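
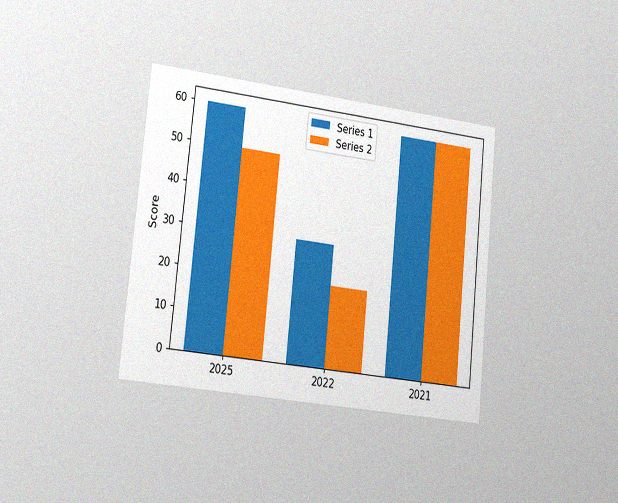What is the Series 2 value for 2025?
50

The chart is tilted about 6° clockwise and viewed slightly from the left, with some photo noise. The Series 2 bar at 2025 reaches 50 on the y-axis.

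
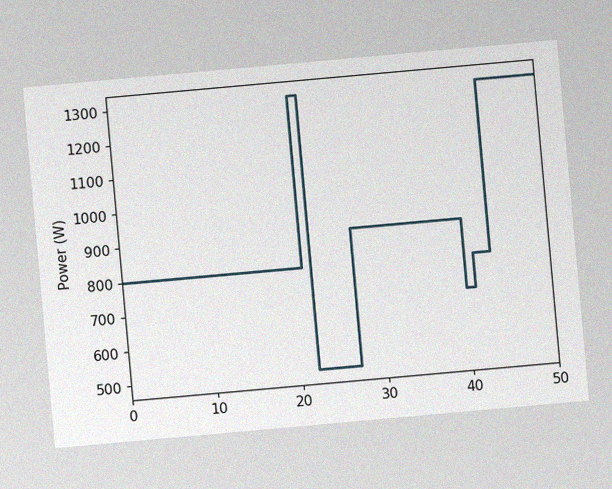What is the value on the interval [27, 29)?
900W

The chart is tilted about 5° counter-clockwise, with some photo noise. On [27, 29) the step sits at 900W.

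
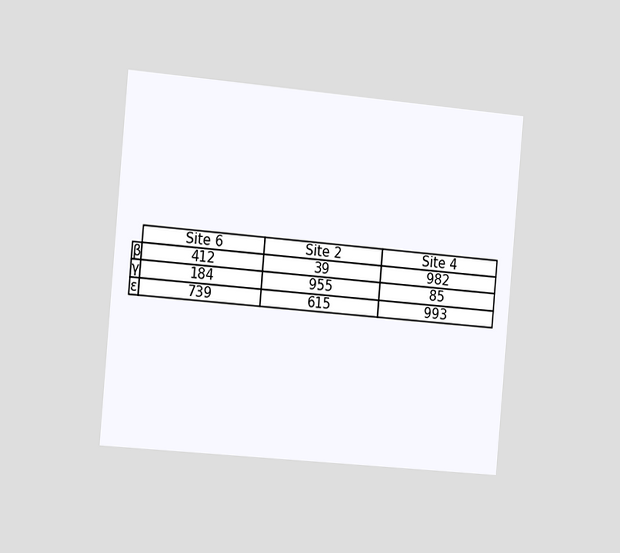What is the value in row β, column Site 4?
The chart is tilted about 5° clockwise and viewed slightly from the left. The (β, Site 4) cell reads 982.

982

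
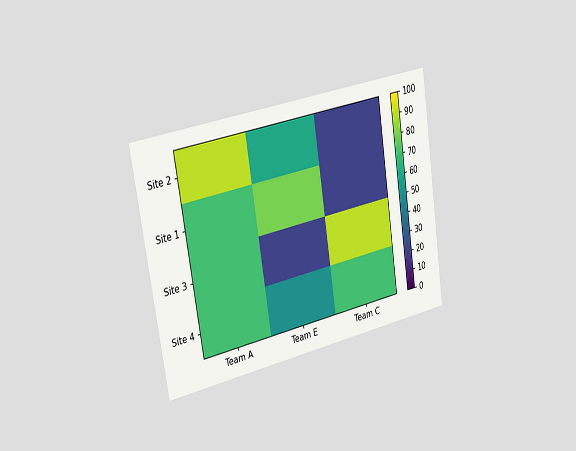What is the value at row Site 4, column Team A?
70

The chart is tilted about 9° counter-clockwise and viewed slightly from the left. Matching cell (Site 4, Team A) against the colorbar gives 70.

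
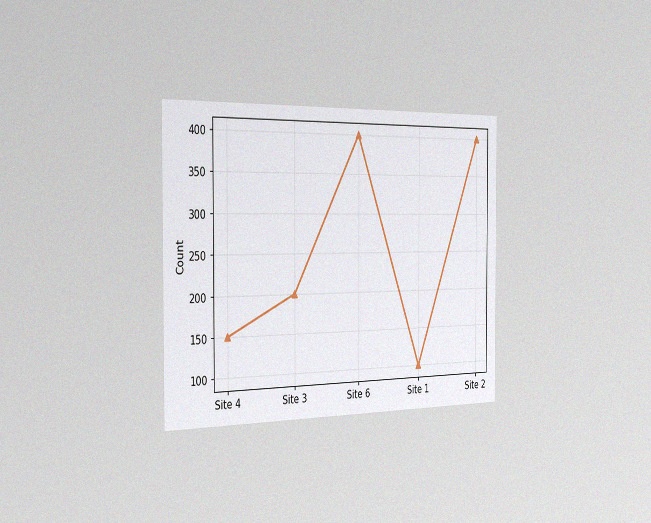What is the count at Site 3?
200

The chart is viewed slightly from the left, with some photo noise. At Site 3, the line is at 200.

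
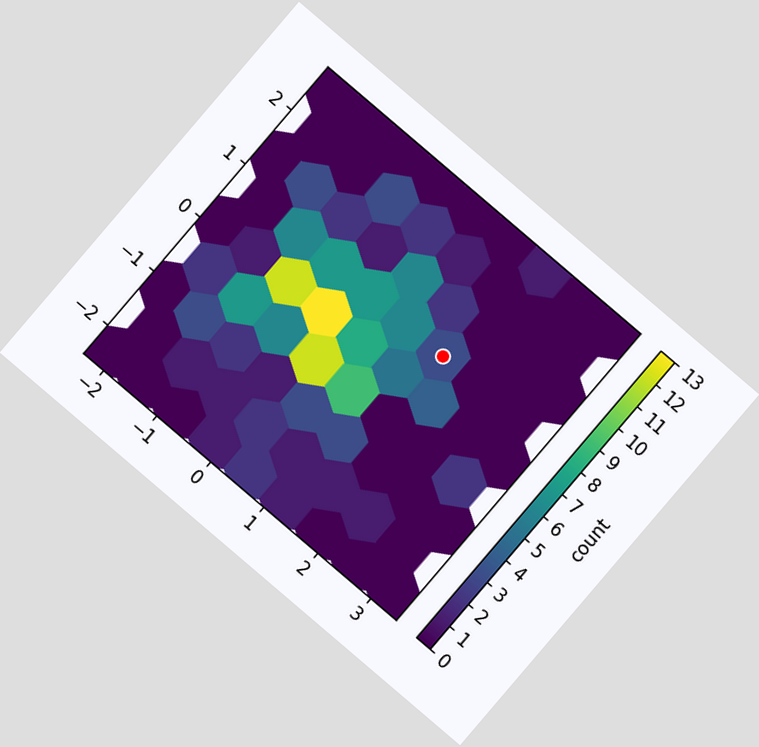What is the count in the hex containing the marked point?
3

The chart is tilted about 40° clockwise. The marked hex reads 3 on the colorbar.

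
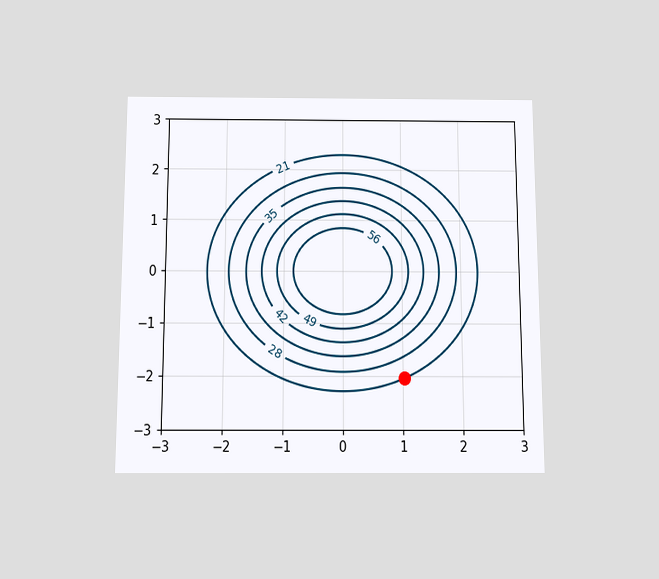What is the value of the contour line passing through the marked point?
21

The chart is viewed slightly from below. The marked point sits on the contour labelled 21.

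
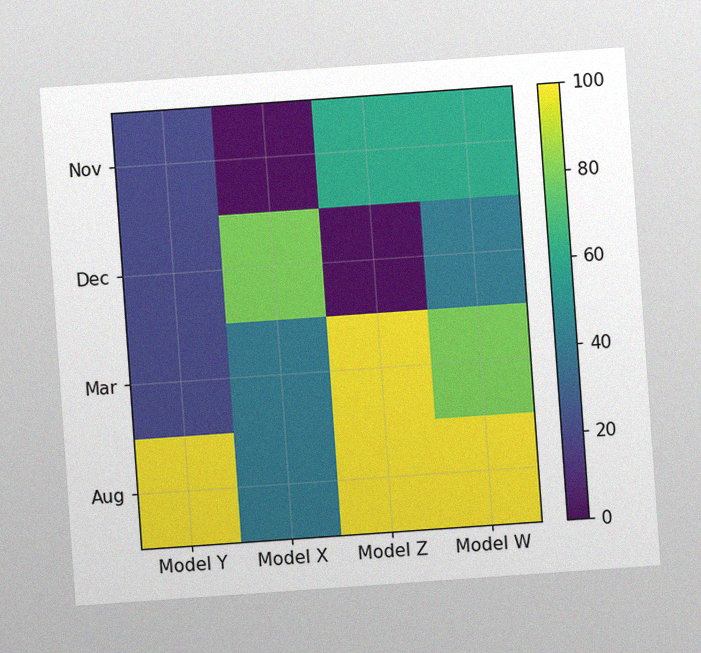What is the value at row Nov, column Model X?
The chart is tilted about 4° counter-clockwise, with some photo noise. Matching cell (Nov, Model X) against the colorbar gives 0.

0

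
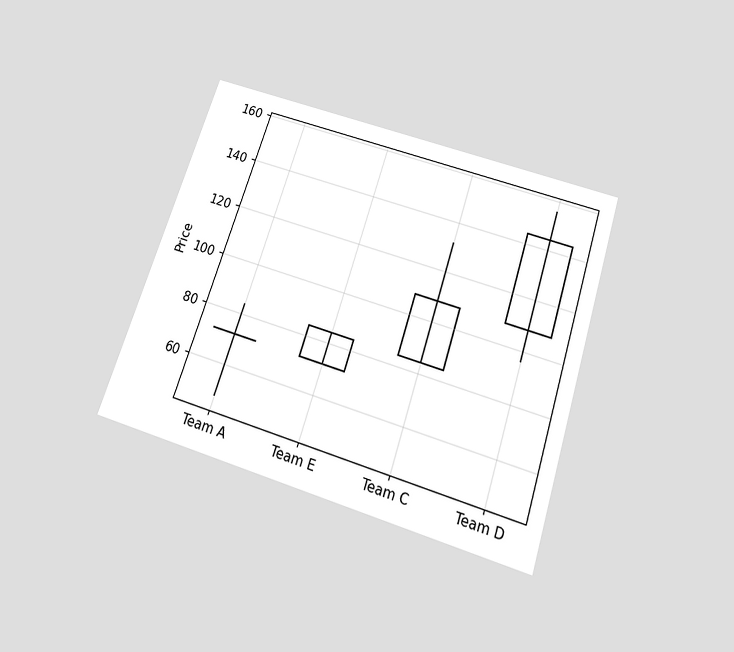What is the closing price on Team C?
108

The chart is tilted about 18° clockwise and viewed slightly from below. The Team C candle closes at 108.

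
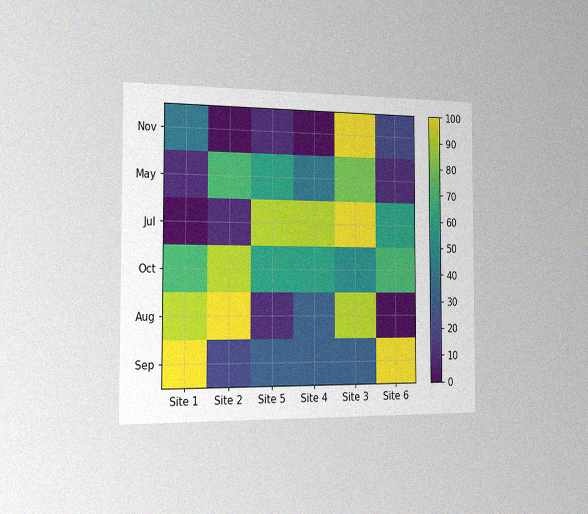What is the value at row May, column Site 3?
80

The chart is viewed slightly from the left, with some photo noise. Matching cell (May, Site 3) against the colorbar gives 80.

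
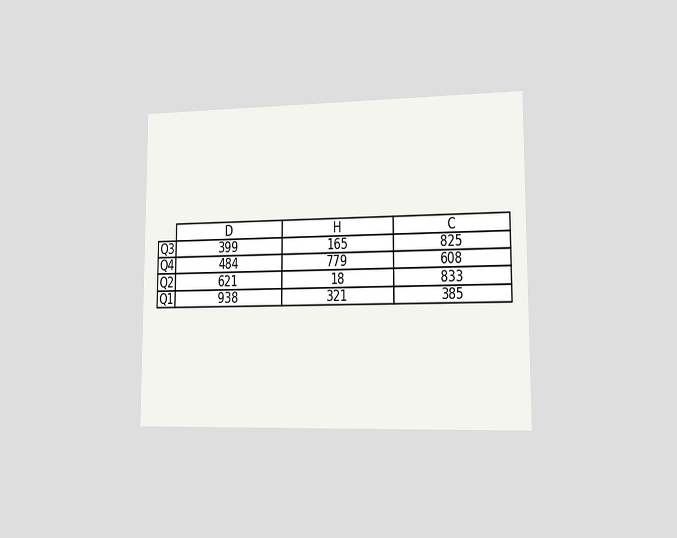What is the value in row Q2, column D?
The chart is viewed slightly from the right. The (Q2, D) cell reads 621.

621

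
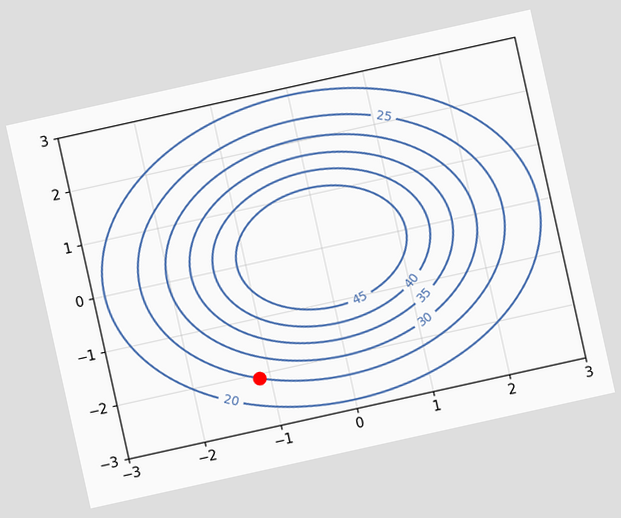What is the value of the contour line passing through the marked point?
25

The chart is tilted about 12° counter-clockwise. The marked point sits on the contour labelled 25.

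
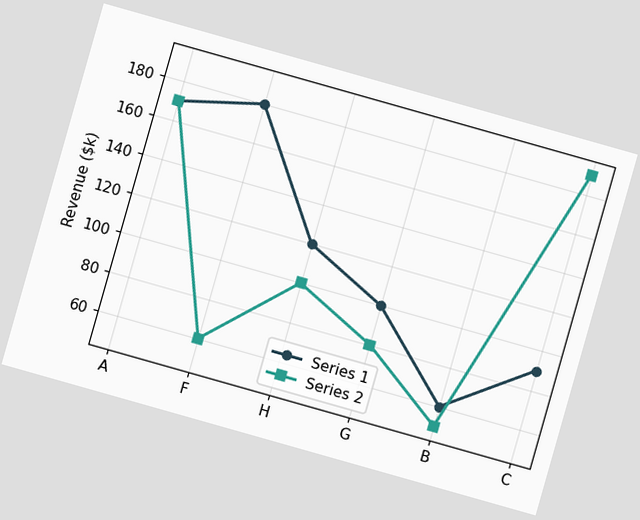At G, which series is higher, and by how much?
Series 1, by $20k

The chart is tilted about 16° clockwise. At G, Series 1 sits above the other line by $20k.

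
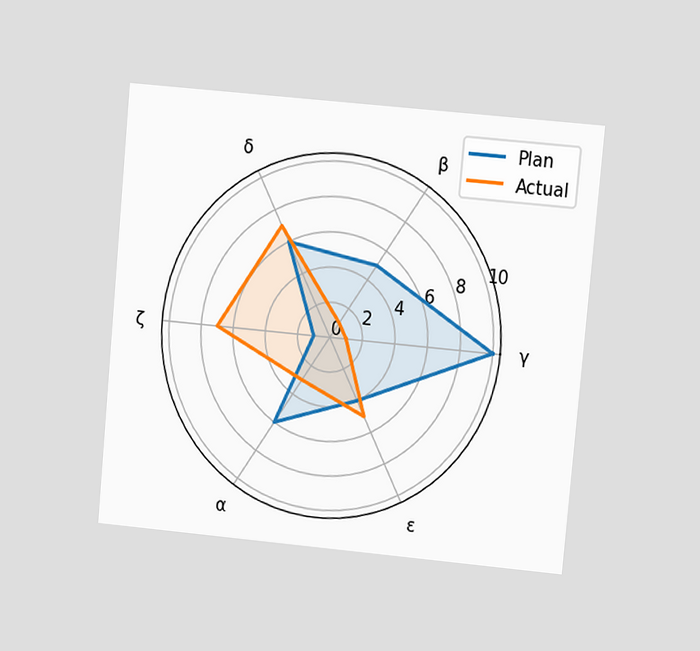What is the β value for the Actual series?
1

The chart is tilted about 5° clockwise and viewed at a slight angle. On the β axis, Actual reaches 1.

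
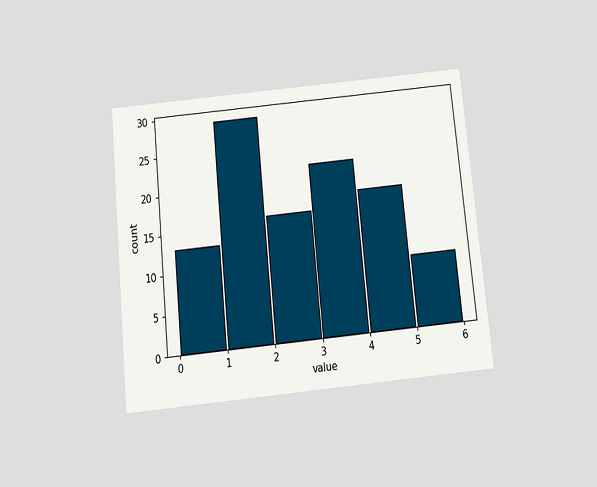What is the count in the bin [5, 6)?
The chart is tilted about 6° counter-clockwise and viewed slightly from below. The [5, 6) bin has height 9.

9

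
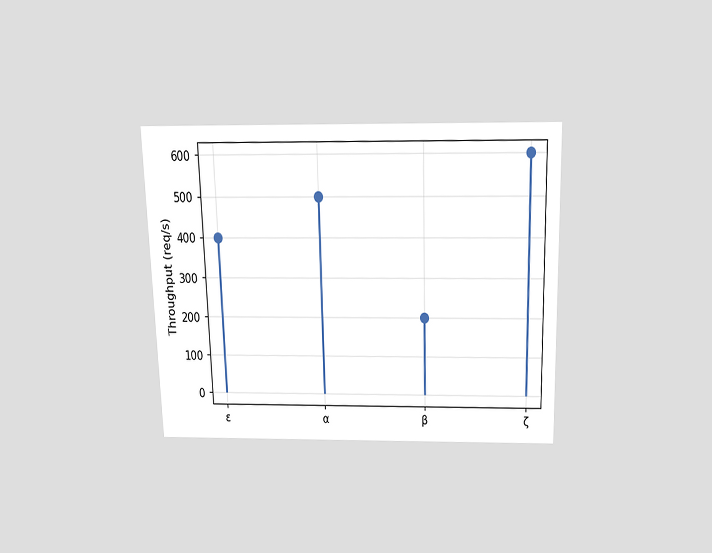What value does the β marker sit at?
The chart is viewed slightly from above. The β marker sits at 200req/s.

200req/s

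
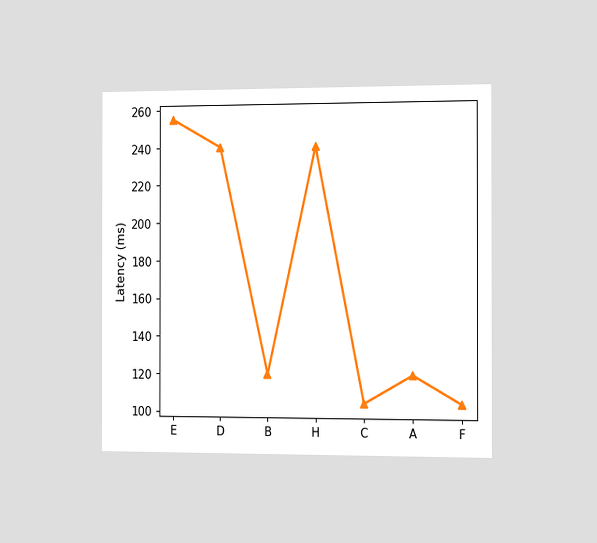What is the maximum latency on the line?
The chart is viewed slightly from the right. The highest point is at E, and reading across to the y-axis gives 255ms.

255ms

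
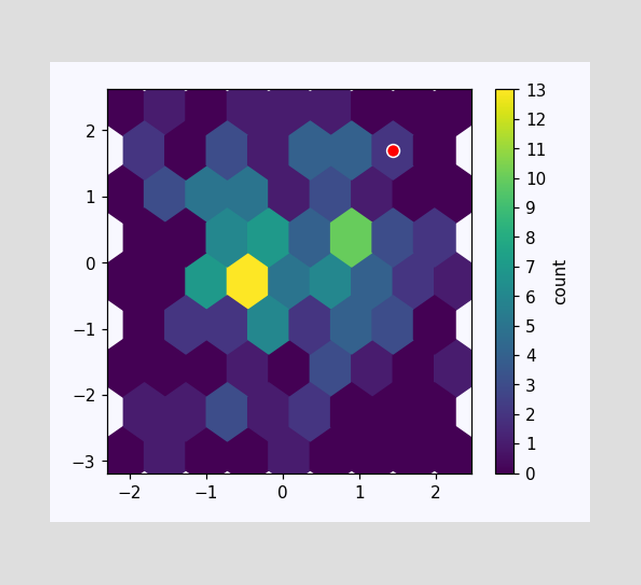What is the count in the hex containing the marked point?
The marked hex reads 2 on the colorbar.

2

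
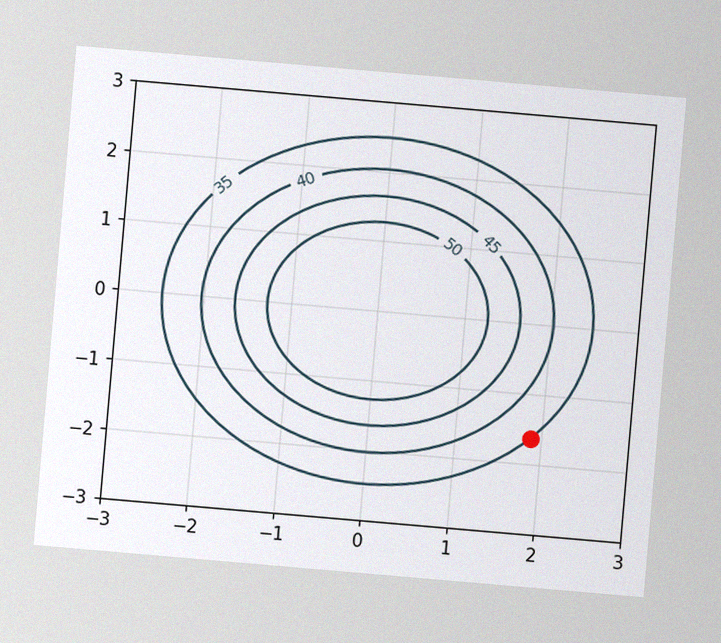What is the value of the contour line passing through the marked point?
The chart is tilted about 5° clockwise, with some photo noise. The marked point sits on the contour labelled 35.

35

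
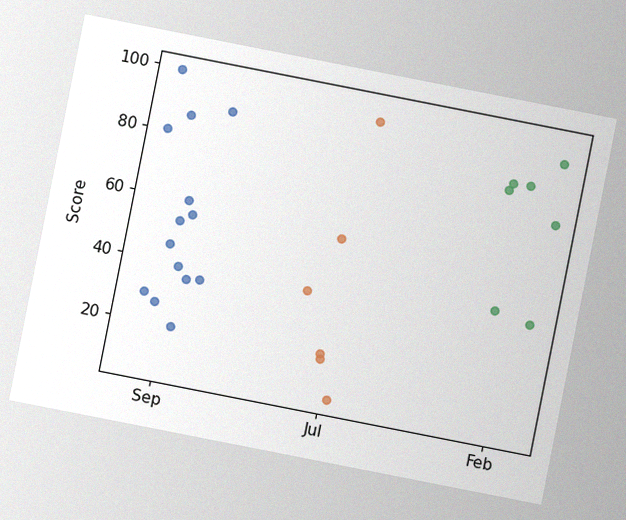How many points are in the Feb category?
The chart is tilted about 11° clockwise, with some photo noise. Counting the markers in the Feb column gives 7.

7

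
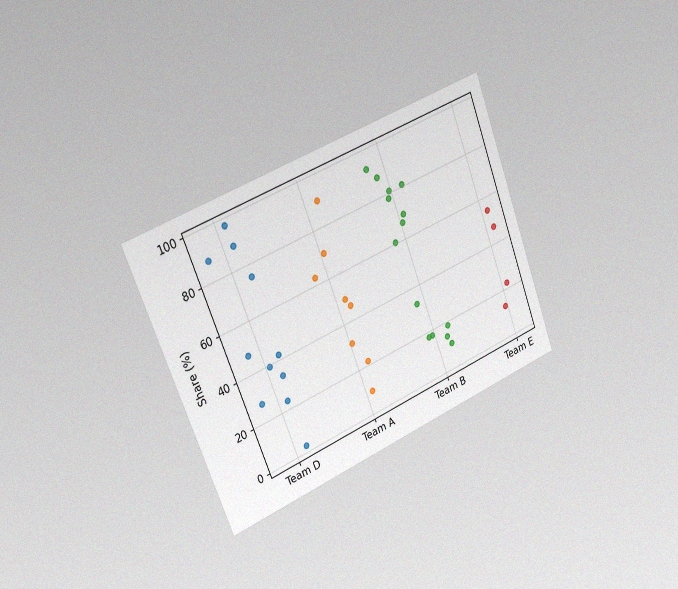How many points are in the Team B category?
14

The chart is tilted about 21° counter-clockwise and viewed slightly from the left, with some photo noise. Counting the markers in the Team B column gives 14.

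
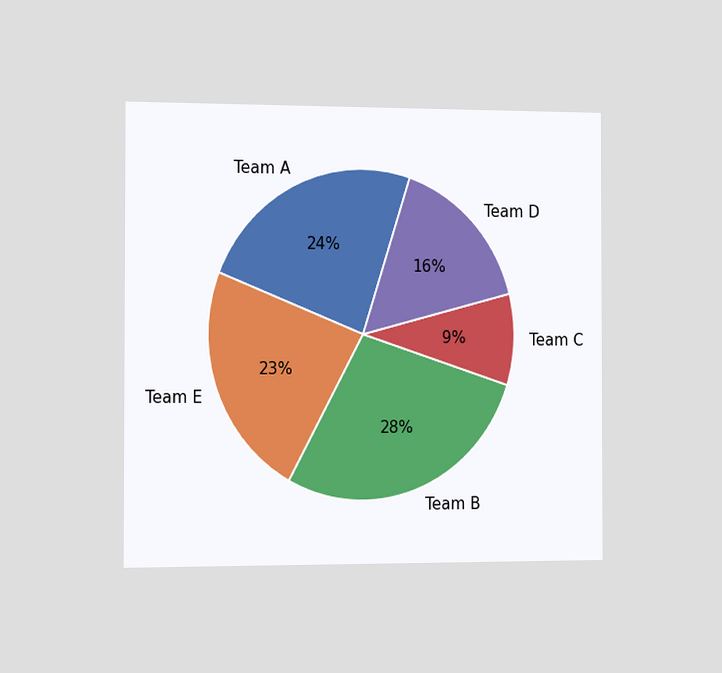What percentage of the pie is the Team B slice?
28%

The chart is viewed slightly from the left. The Team B slice takes up 28% of the pie.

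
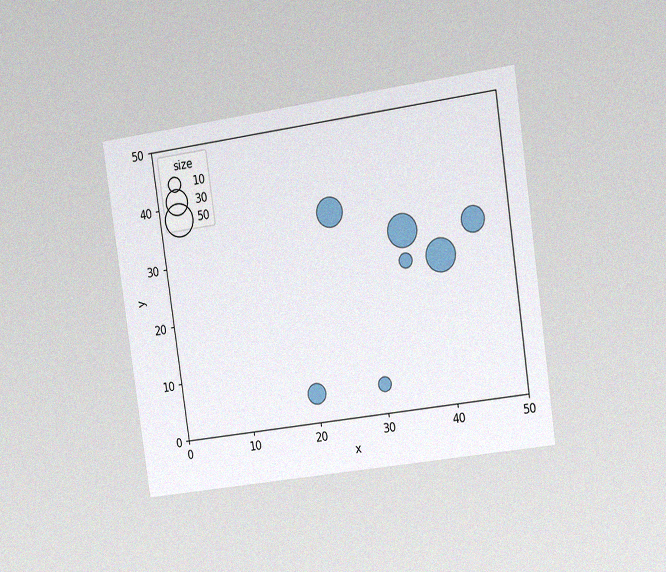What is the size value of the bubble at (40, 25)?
50

The chart is tilted about 8° counter-clockwise and viewed at a slight angle, with some photo noise. Matching the bubble at (40, 25) against the size legend gives 50.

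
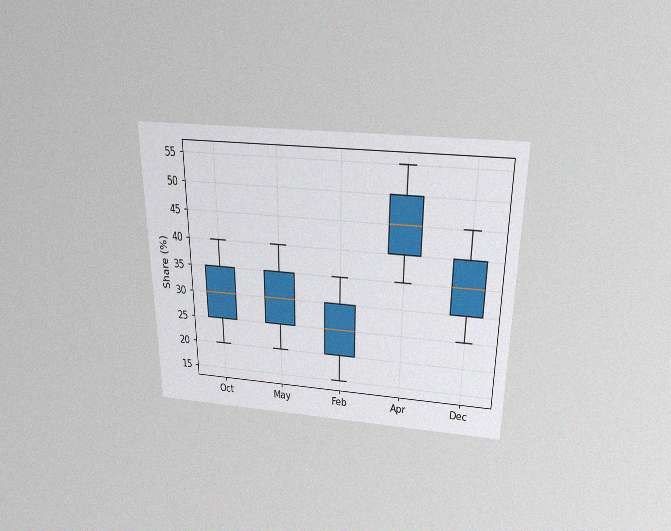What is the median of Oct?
30%

The chart is viewed slightly from above, with some photo noise. The median line in the Oct box sits at 30%.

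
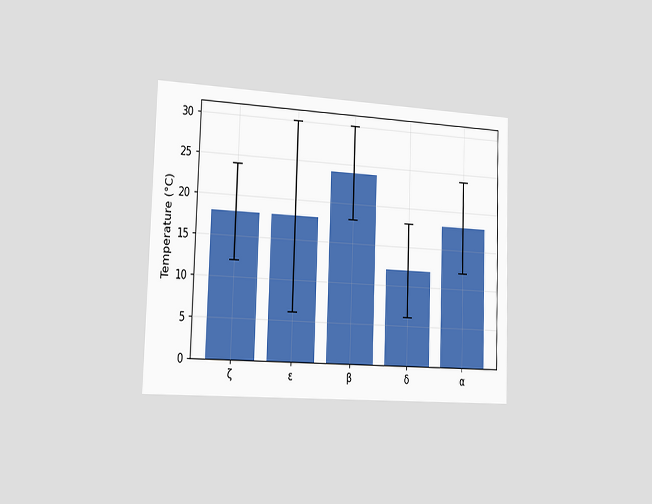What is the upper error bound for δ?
The chart is viewed slightly from the left. The δ bar's upper whisker reaches 18°C.

18°C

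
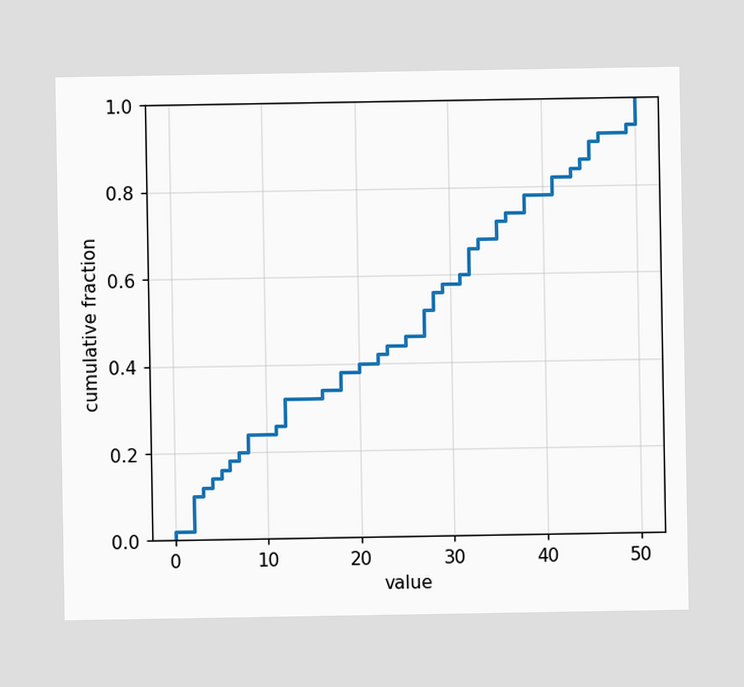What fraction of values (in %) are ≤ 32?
At x=32 the ECDF step is at 66%.

66%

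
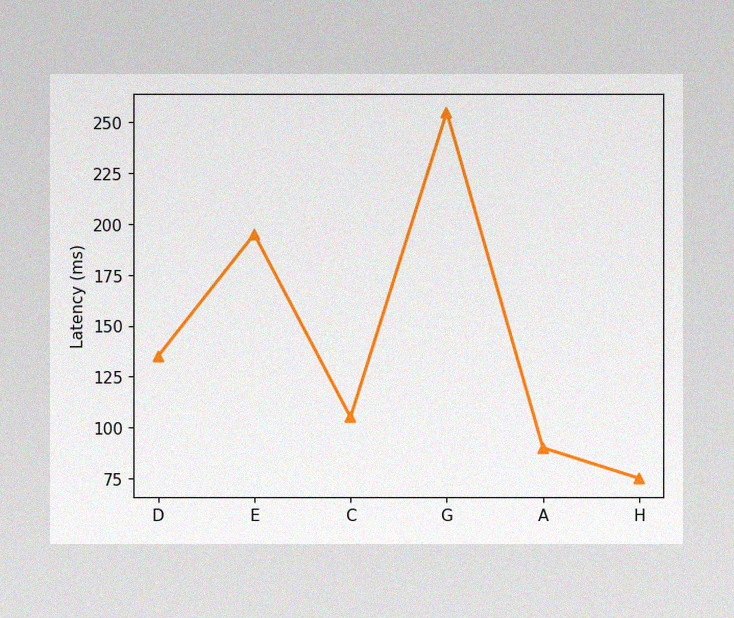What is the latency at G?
The image has some photo noise and uneven lighting. At G, the line is at 255ms.

255ms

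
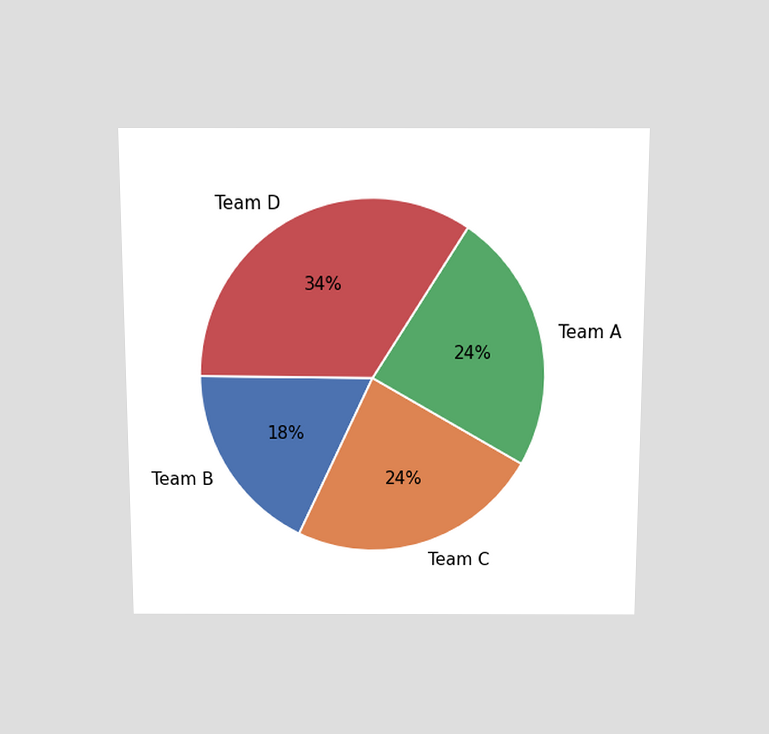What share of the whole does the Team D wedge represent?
34%

The chart is viewed slightly from above. The Team D slice takes up 34% of the pie.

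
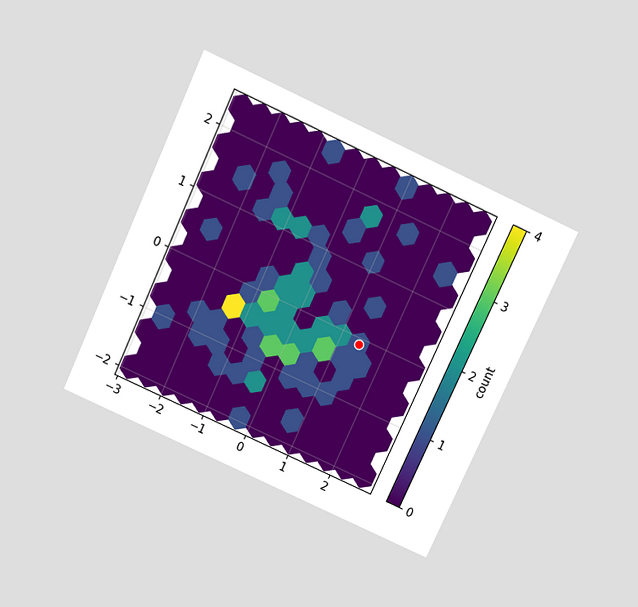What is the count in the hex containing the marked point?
The chart is tilted about 25° clockwise and viewed slightly from above. The marked hex reads 1 on the colorbar.

1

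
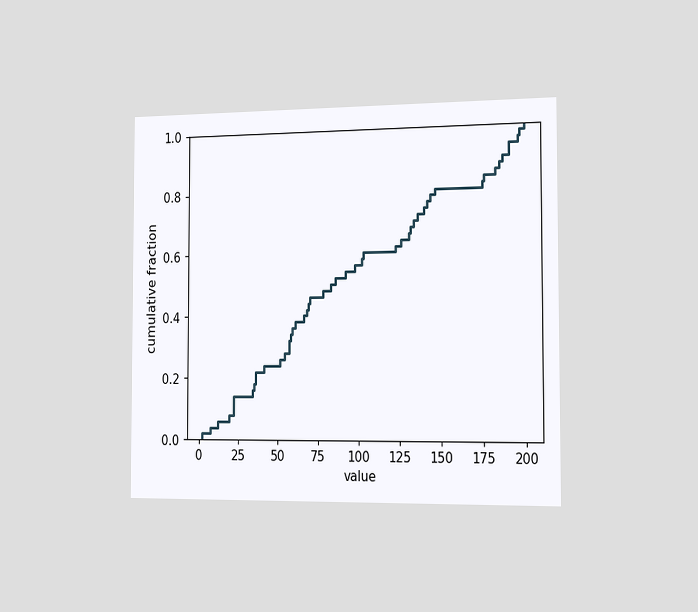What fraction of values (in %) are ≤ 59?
36%

The chart is viewed slightly from the right. At x=59 the ECDF step is at 36%.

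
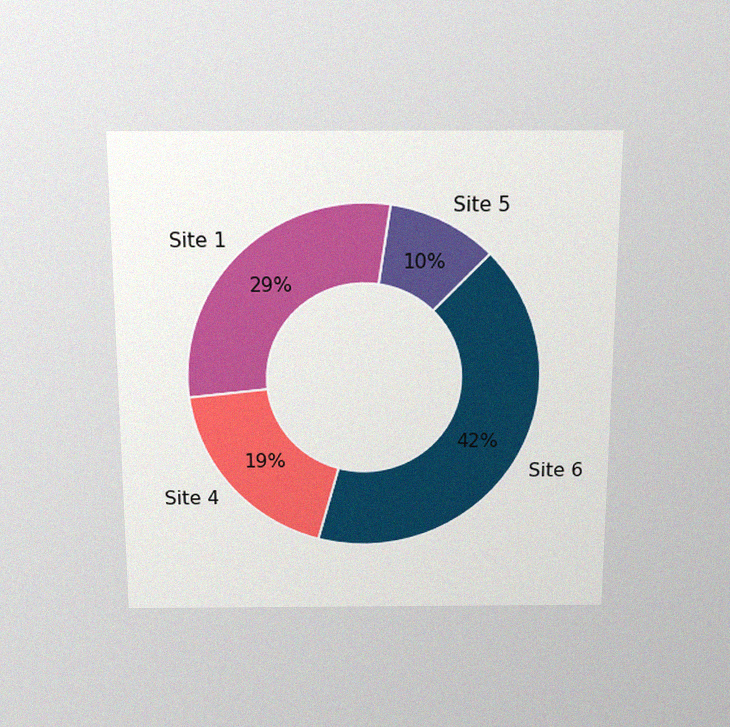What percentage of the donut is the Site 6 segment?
The chart is viewed slightly from above, with some photo noise. The Site 6 segment takes up 42% of the ring.

42%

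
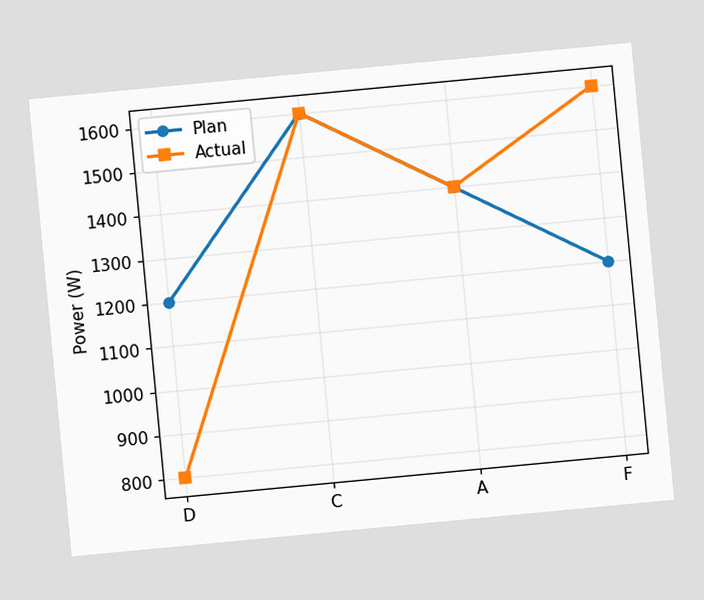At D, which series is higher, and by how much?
The chart is tilted about 5° counter-clockwise. At D, Plan sits above the other line by 400W.

Plan, by 400W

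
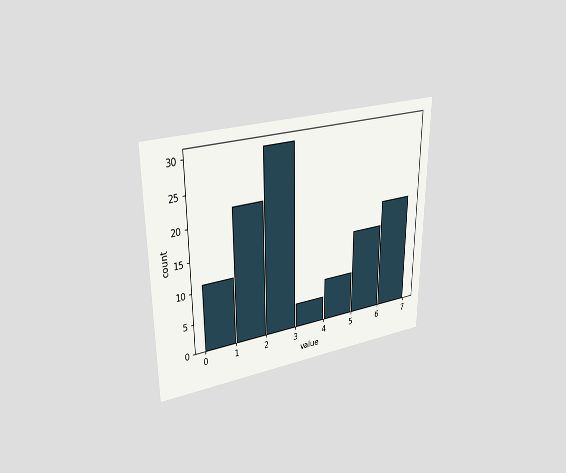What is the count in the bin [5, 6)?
14

The chart is viewed at a slight angle. The [5, 6) bin has height 14.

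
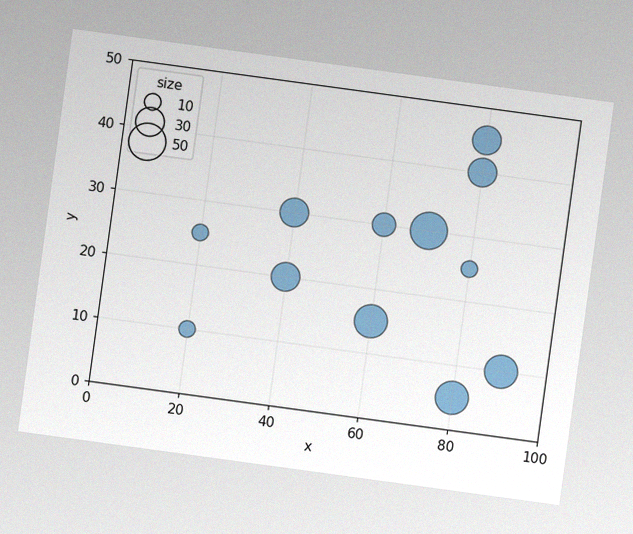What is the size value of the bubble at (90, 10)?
40

The chart is tilted about 8° clockwise, with some photo noise. Matching the bubble at (90, 10) against the size legend gives 40.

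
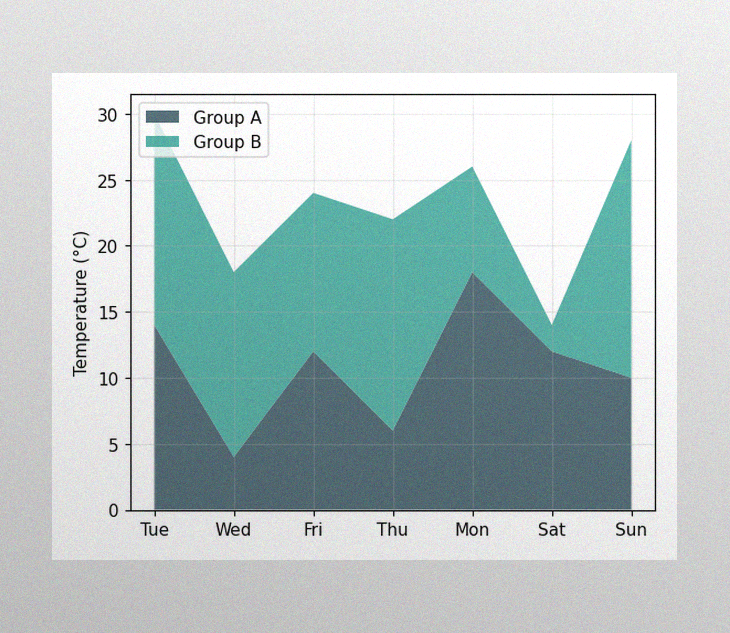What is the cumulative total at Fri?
The image has some photo noise and uneven lighting. The stacked total at Fri reaches 24°C.

24°C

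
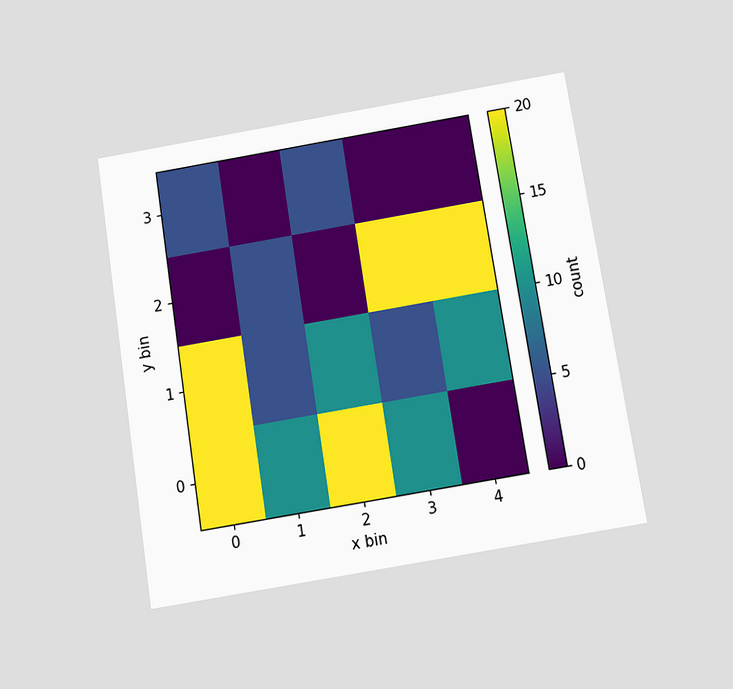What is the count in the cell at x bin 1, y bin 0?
10

The chart is tilted about 9° counter-clockwise and viewed slightly from below. Matching the cell (1, 0) against the colorbar gives 10.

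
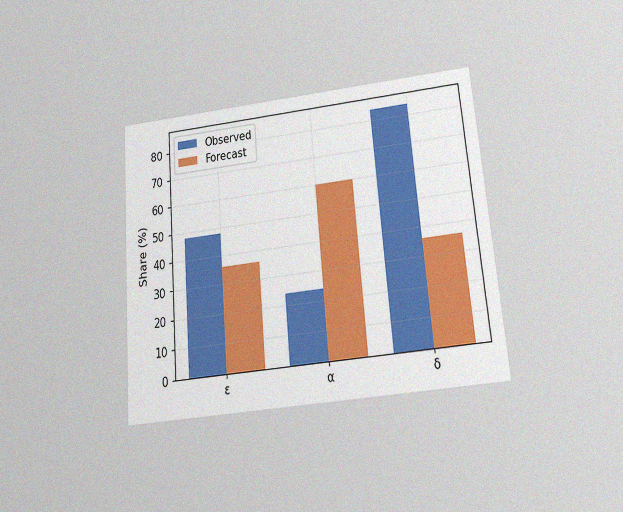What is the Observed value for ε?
The chart is tilted about 5° counter-clockwise and viewed slightly from below, with some photo noise. The Observed bar at ε reaches 48% on the y-axis.

48%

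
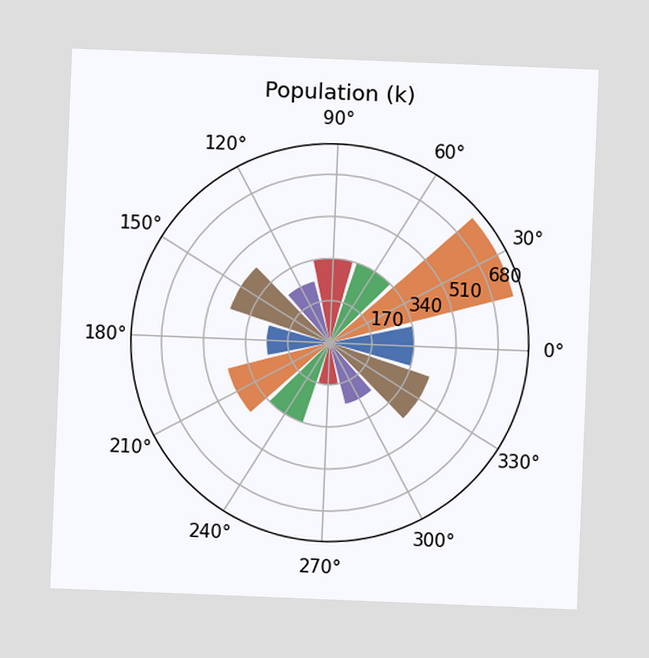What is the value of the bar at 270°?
The chart is tilted about 2° clockwise. The bar at 270° reaches 170k on the radial axis.

170k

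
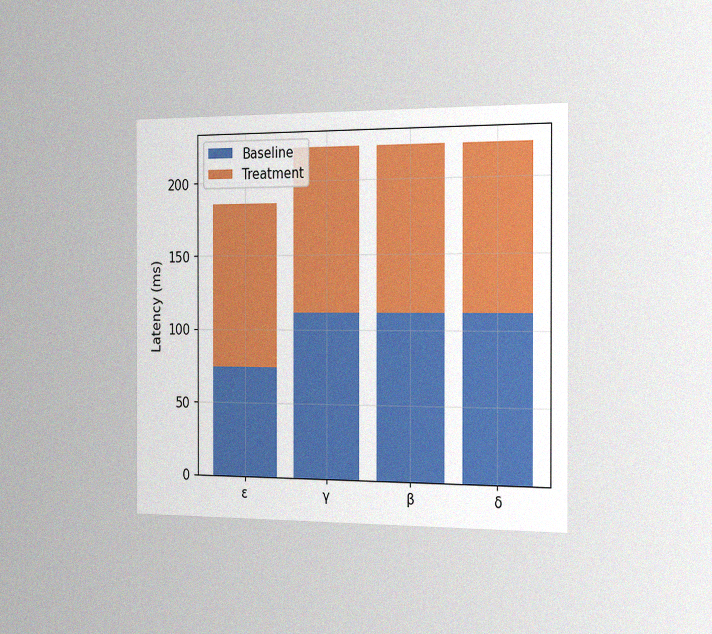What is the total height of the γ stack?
The chart is viewed slightly from the right, with some photo noise. The γ stack's top reaches 222ms on the y-axis.

222ms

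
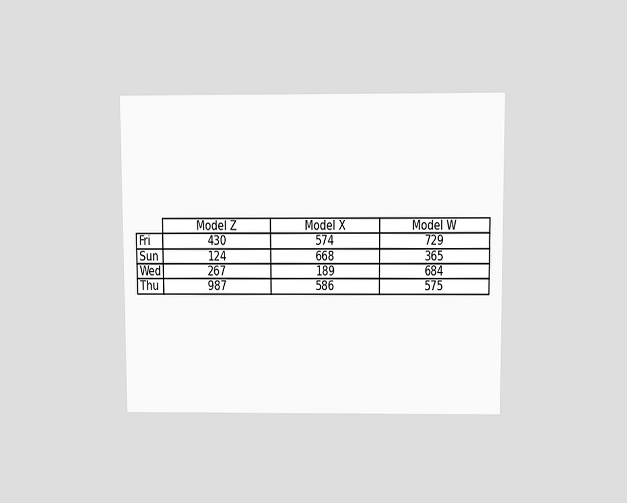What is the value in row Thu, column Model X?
The chart is viewed slightly from above. The (Thu, Model X) cell reads 586.

586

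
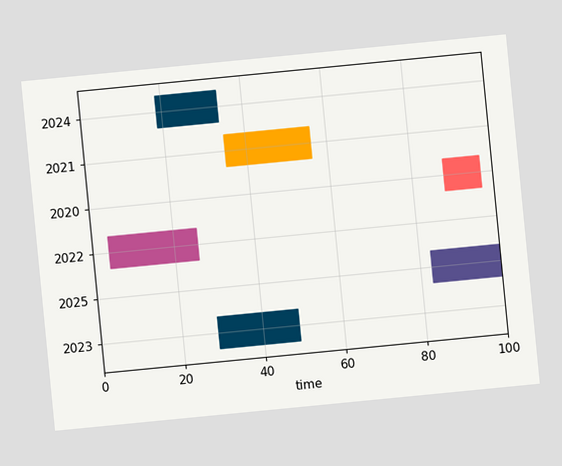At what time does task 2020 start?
The chart is tilted about 6° counter-clockwise. The 2020 bar begins at t=88.

88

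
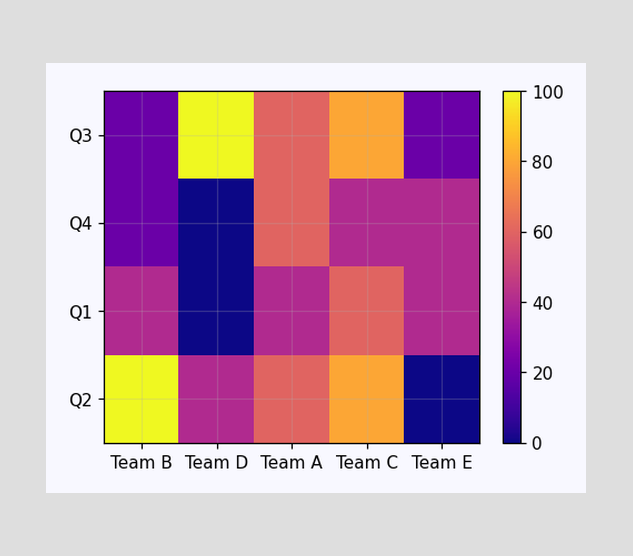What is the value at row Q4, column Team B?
Matching cell (Q4, Team B) against the colorbar gives 20.

20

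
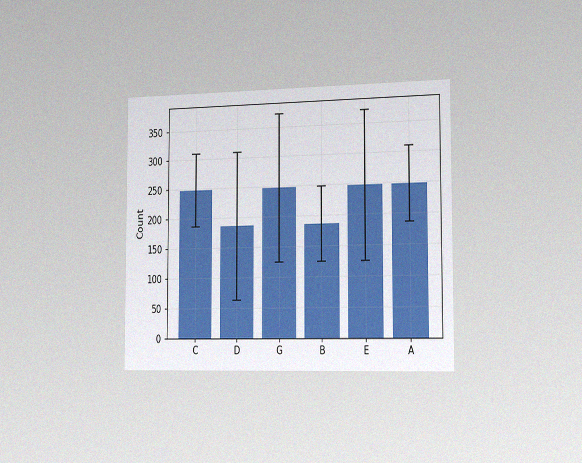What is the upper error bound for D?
The chart is viewed slightly from the right, with some photo noise. The D bar's upper whisker reaches 310.

310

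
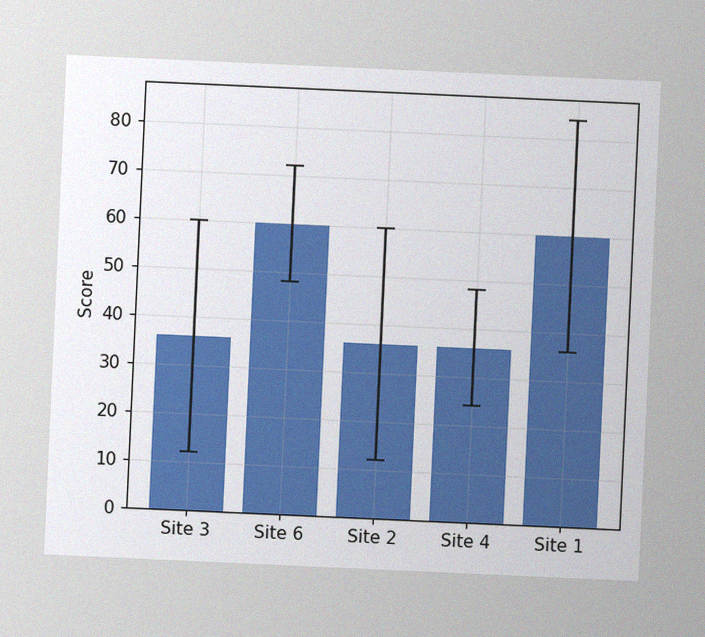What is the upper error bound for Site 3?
The chart is tilted about 3° clockwise, with some photo noise. The Site 3 bar's upper whisker reaches 60.

60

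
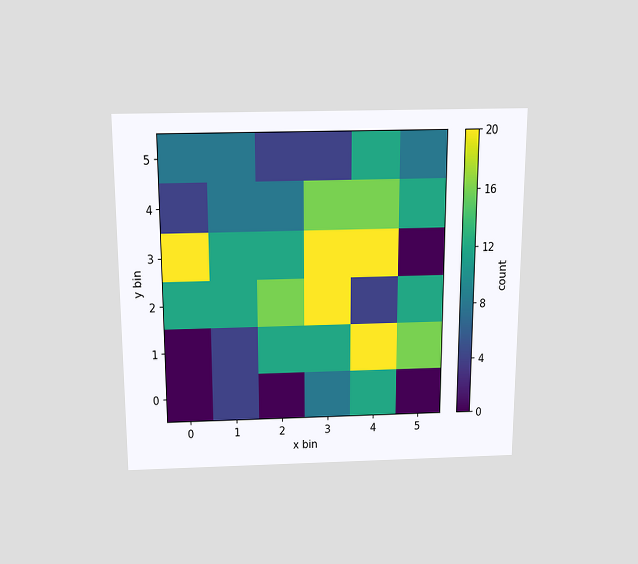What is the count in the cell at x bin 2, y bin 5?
The chart is viewed slightly from above. Matching the cell (2, 5) against the colorbar gives 4.

4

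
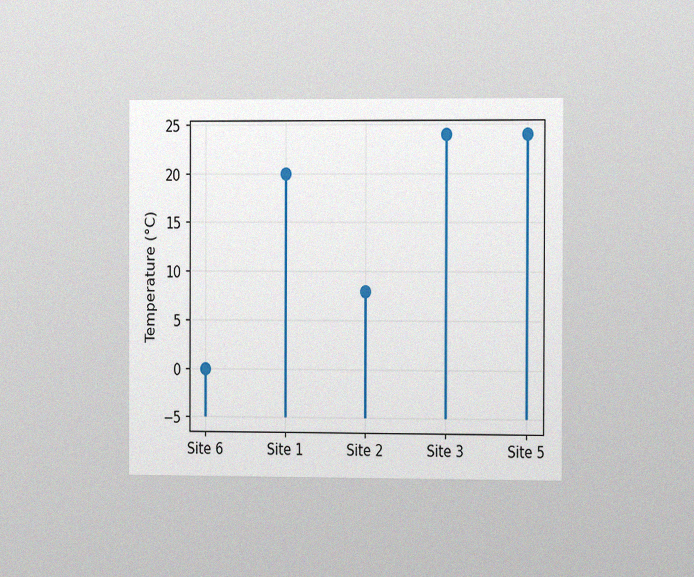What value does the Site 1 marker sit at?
The chart is viewed slightly from the right, with some photo noise. The Site 1 marker sits at 20°C.

20°C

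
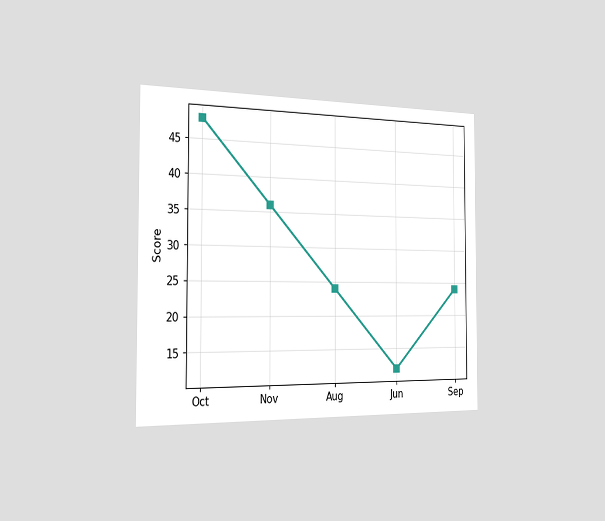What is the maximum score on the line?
The chart is viewed slightly from the left. The highest point is at Oct, and reading across to the y-axis gives 48.

48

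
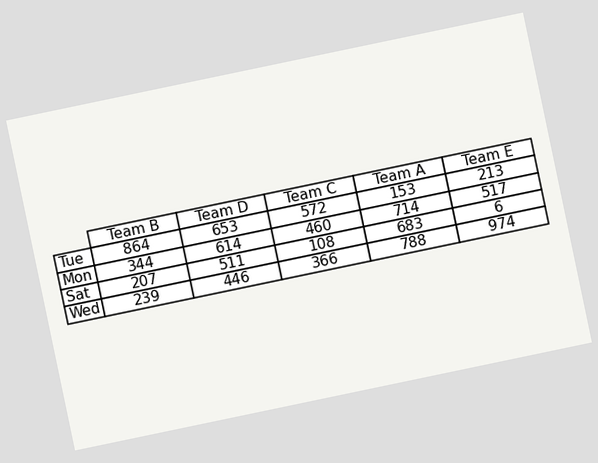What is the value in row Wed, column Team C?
366

The chart is tilted about 12° counter-clockwise. The (Wed, Team C) cell reads 366.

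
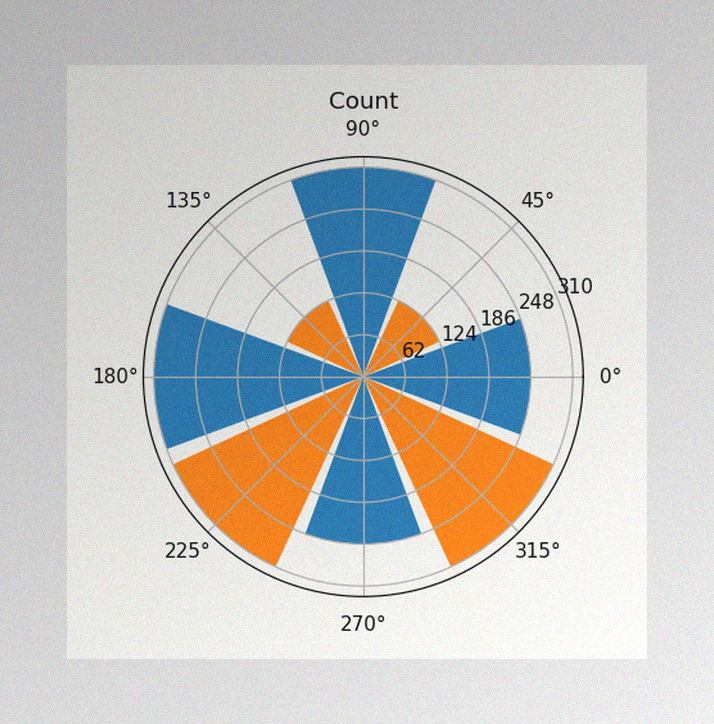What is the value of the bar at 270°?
248

The image has some photo noise and uneven lighting. The bar at 270° reaches 248 on the radial axis.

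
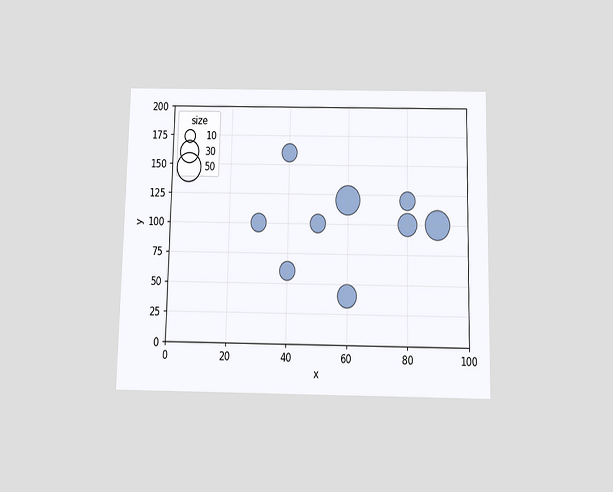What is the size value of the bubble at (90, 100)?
The chart is viewed slightly from below. Matching the bubble at (90, 100) against the size legend gives 50.

50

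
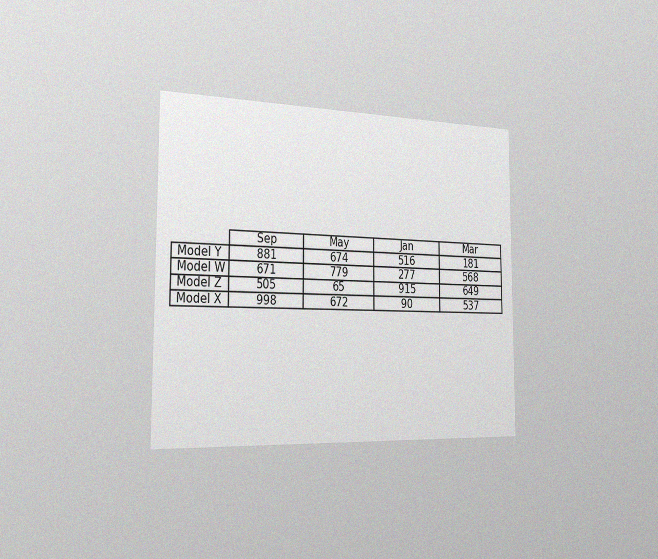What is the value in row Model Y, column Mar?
The chart is viewed slightly from the left, with some photo noise. The (Model Y, Mar) cell reads 181.

181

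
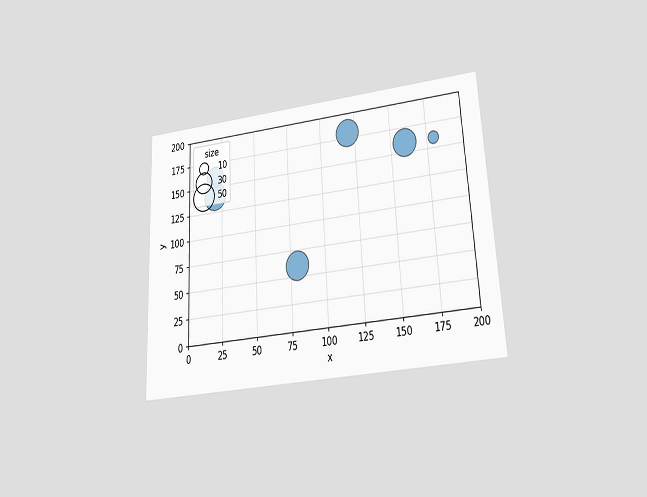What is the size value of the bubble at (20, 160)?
30

The chart is tilted about 3° counter-clockwise and viewed slightly from below. Matching the bubble at (20, 160) against the size legend gives 30.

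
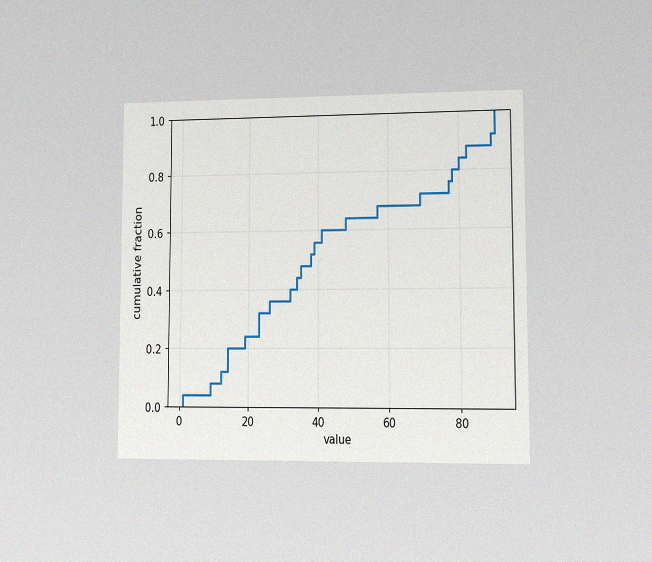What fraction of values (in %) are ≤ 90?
100%

The chart is viewed at a slight angle, with some photo noise. At x=90 the ECDF step is at 100%.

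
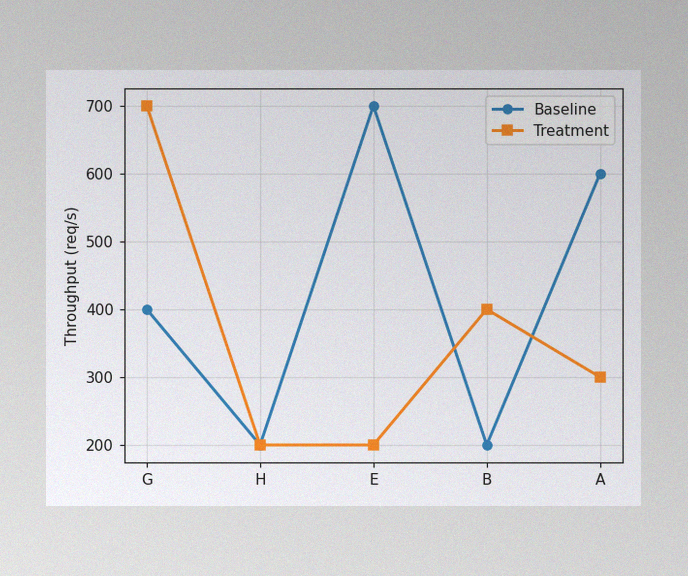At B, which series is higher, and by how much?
The image has some photo noise and uneven lighting. At B, Treatment sits above the other line by 200req/s.

Treatment, by 200req/s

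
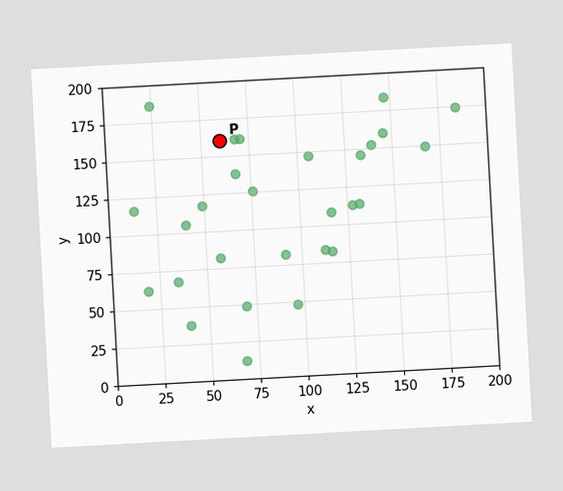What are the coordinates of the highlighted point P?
(60, 160)

The chart is tilted about 3° counter-clockwise. Following the gridlines from P to each axis, P sits at (60, 160).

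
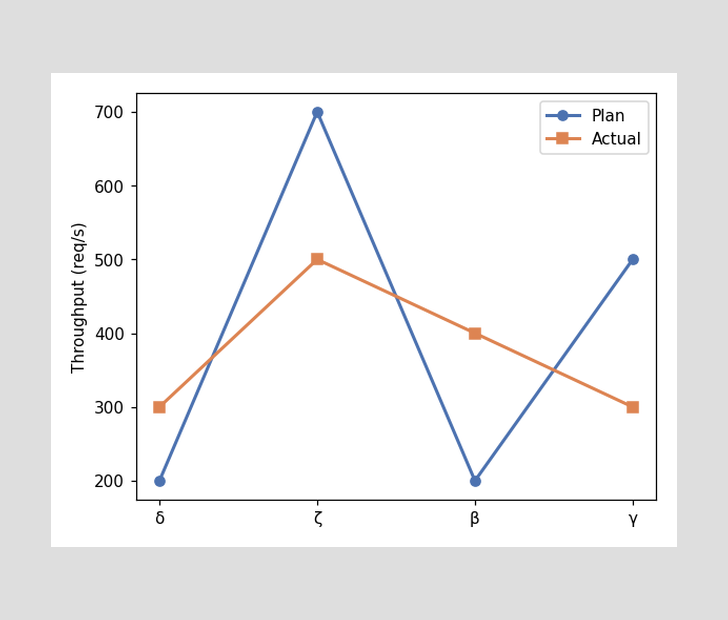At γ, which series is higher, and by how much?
At γ, Plan sits above the other line by 200req/s.

Plan, by 200req/s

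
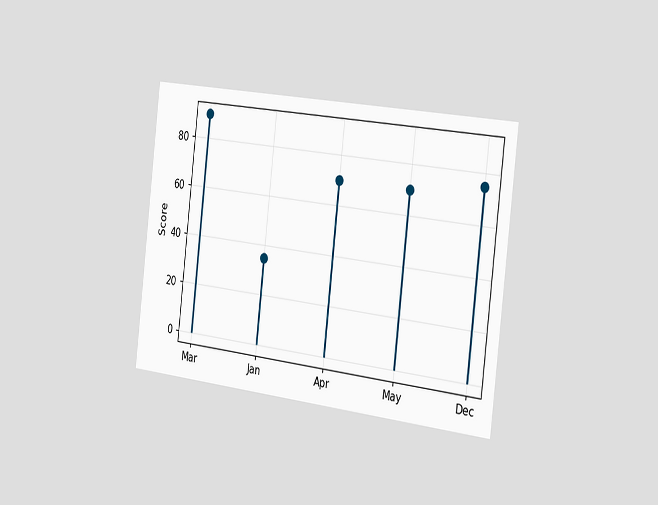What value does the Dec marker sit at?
The chart is tilted about 7° clockwise and viewed slightly from the right. The Dec marker sits at 75.

75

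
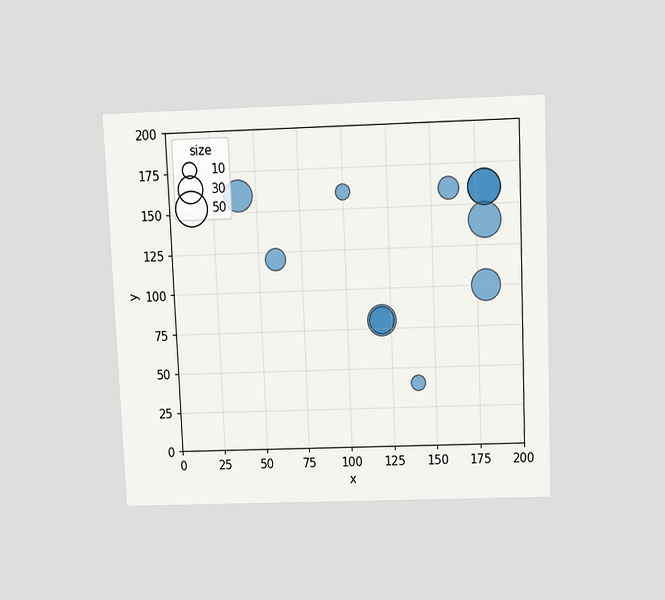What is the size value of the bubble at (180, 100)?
40

The chart is tilted about 2° counter-clockwise and viewed slightly from above. Matching the bubble at (180, 100) against the size legend gives 40.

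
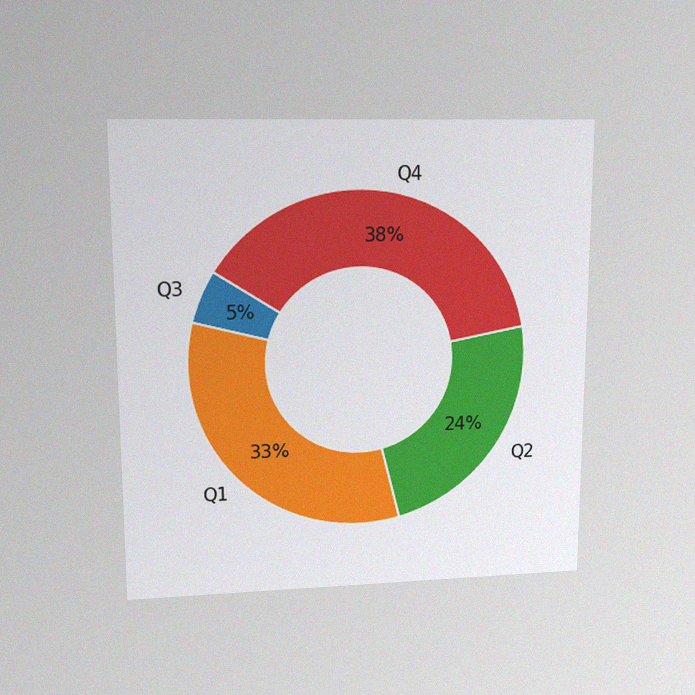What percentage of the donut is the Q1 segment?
33%

The chart is viewed at a slight angle, with some photo noise. The Q1 segment takes up 33% of the ring.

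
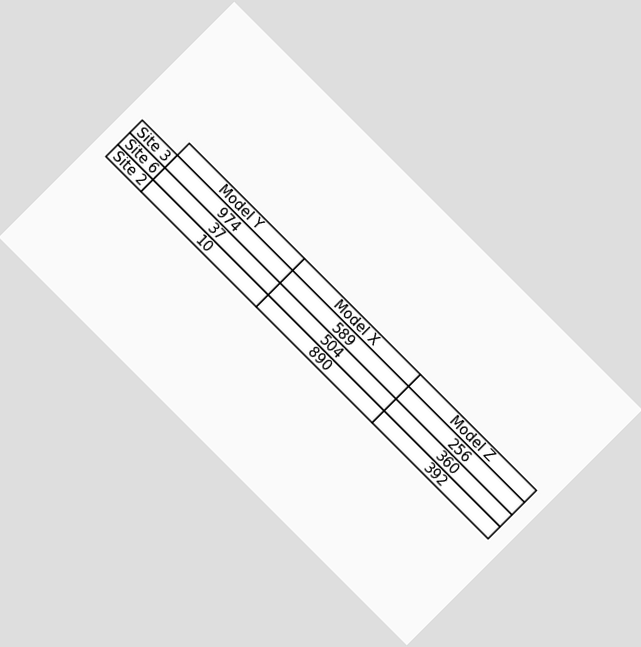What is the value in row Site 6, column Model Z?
360

The chart is tilted about 45° clockwise. The (Site 6, Model Z) cell reads 360.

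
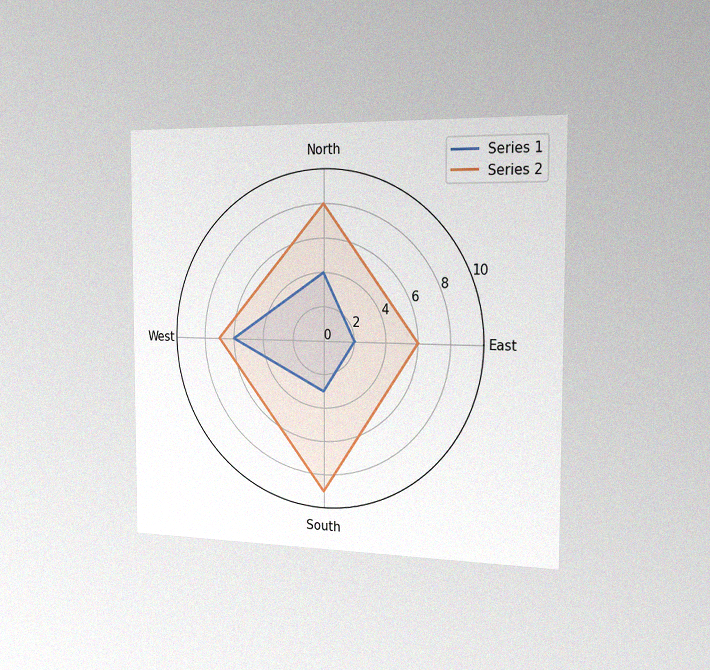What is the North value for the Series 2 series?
8

The chart is viewed slightly from the right, with some photo noise. On the North axis, Series 2 reaches 8.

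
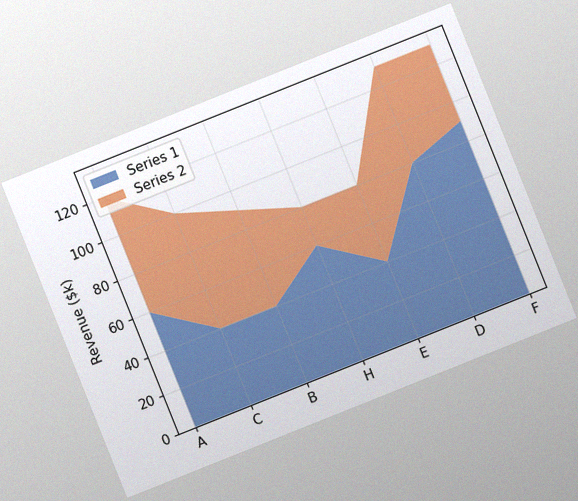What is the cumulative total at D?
The chart is tilted about 22° counter-clockwise, with some photo noise. The stacked total at D reaches $130k.

$130k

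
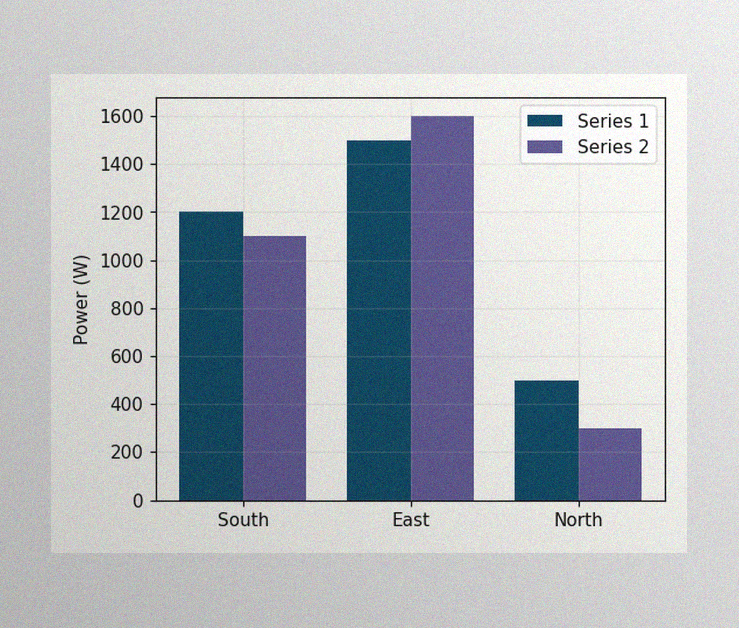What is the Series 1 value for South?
The image has some photo noise and uneven lighting. The Series 1 bar at South reaches 1200W on the y-axis.

1200W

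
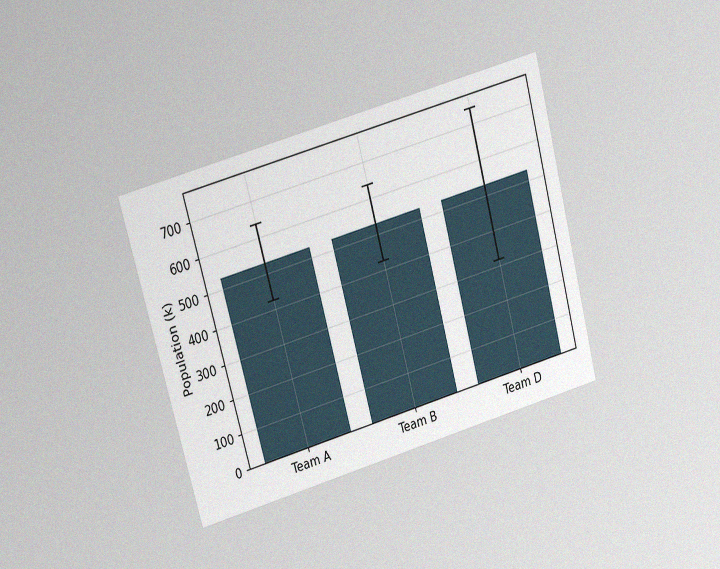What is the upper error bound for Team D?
The chart is tilted about 15° counter-clockwise and viewed at a slight angle, with some photo noise. The Team D bar's upper whisker reaches 742k.

742k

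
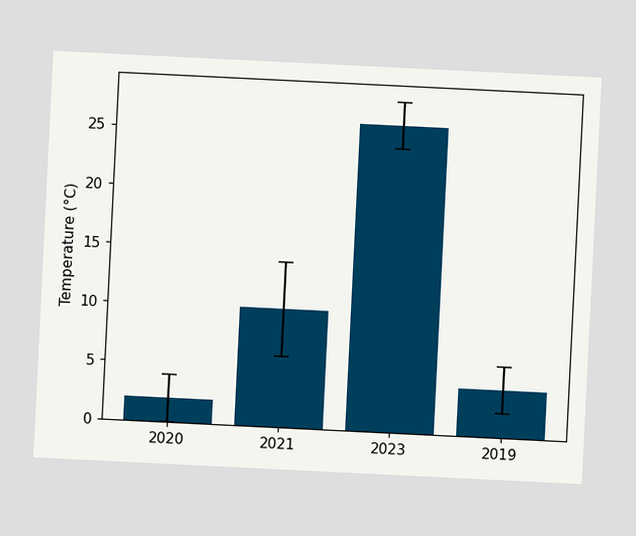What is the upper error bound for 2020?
4°C

The chart is tilted about 3° clockwise. The 2020 bar's upper whisker reaches 4°C.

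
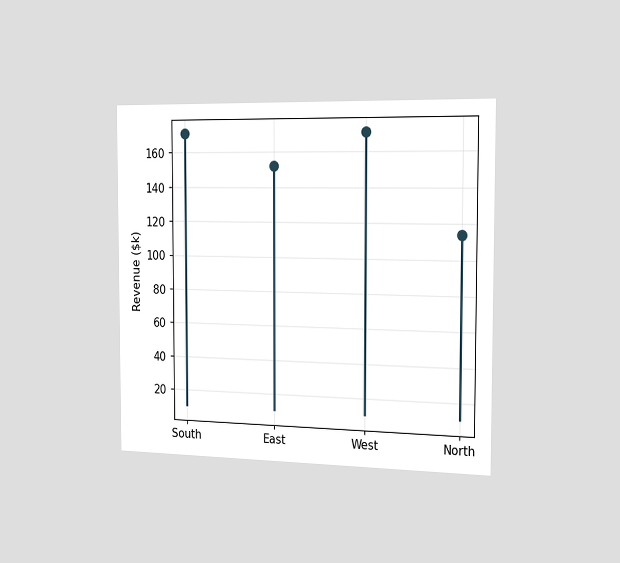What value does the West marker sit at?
$171k

The chart is viewed slightly from the right. The West marker sits at $171k.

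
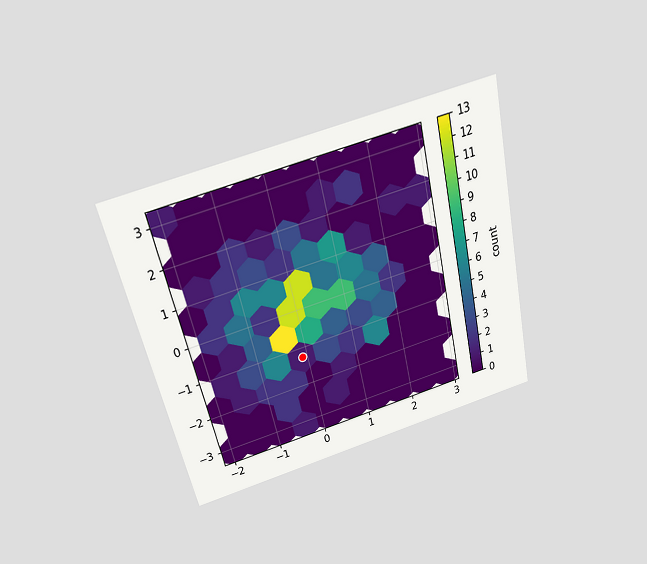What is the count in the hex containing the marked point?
The chart is tilted about 13° counter-clockwise and viewed slightly from above. The marked hex reads 1 on the colorbar.

1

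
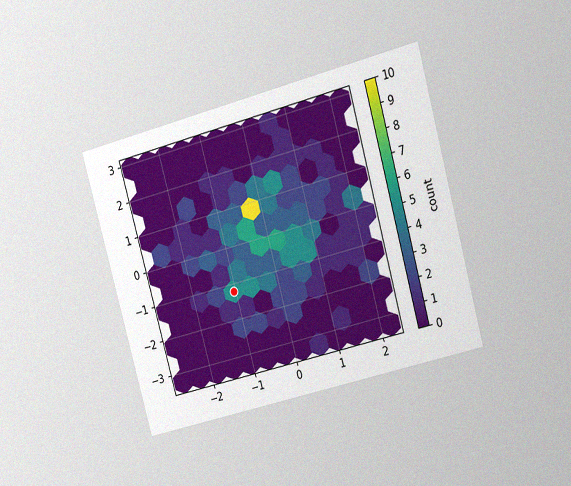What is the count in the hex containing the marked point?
The chart is tilted about 15° counter-clockwise and viewed at a slight angle, with some photo noise. The marked hex reads 5 on the colorbar.

5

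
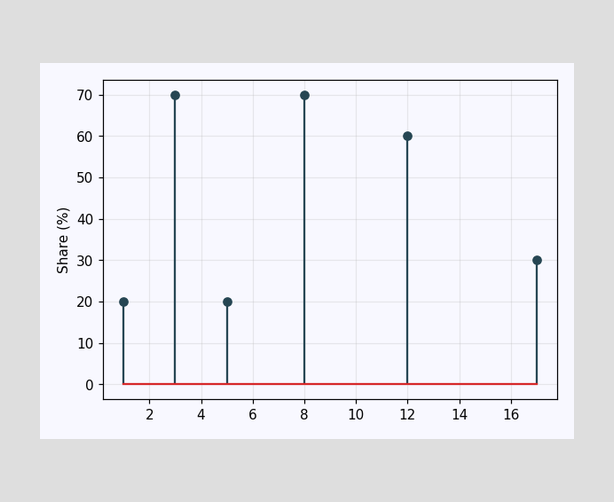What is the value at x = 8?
70%

The stem at x=8 reaches 70%.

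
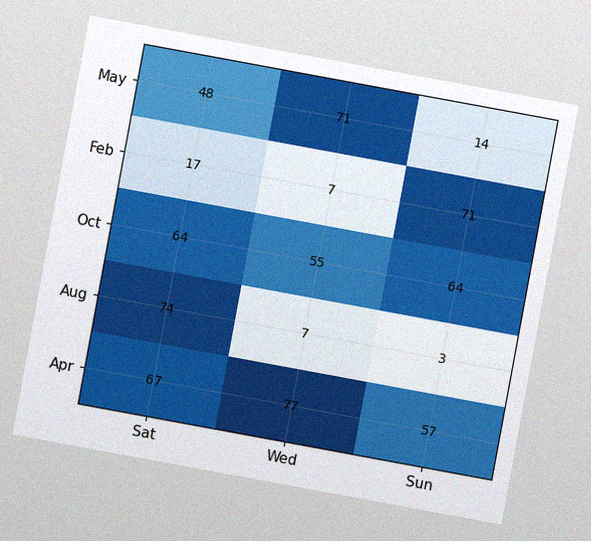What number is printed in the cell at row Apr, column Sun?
The chart is tilted about 10° clockwise, with some photo noise. The (Apr, Sun) cell reads 57.

57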